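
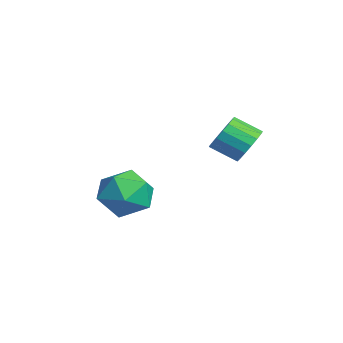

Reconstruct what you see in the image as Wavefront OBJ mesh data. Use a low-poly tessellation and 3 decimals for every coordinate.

v -1.49 -1.648 -1.192
v -0.685 -2.087 -0.54
v -1.815 -3.293 -1.9
v -1.01 -3.732 -1.248
v -1.965 -3.358 -0.787
v -1.765 -2.341 -0.349
v -0.735 -3.039 -2.091
v -0.535 -2.022 -1.653
v -0.219 -2.947 -1.096
v -0.979 -3.143 -0.29
v -1.521 -2.237 -2.15
v -2.281 -2.433 -1.344
v 2.551 0.487 2.092
v 3.212 0.326 2.383
v 2.77 -0.488 2.939
v 2.109 -0.327 2.648
v 3.073 0.558 2.612
v 2.631 -0.256 3.167
v 2.815 0.773 2.722
v 2.372 -0.04 3.277
v 2.496 0.923 2.687
v 2.053 0.11 3.243
v 2.19 0.973 2.516
v 1.747 0.16 3.072
v 1.966 0.912 2.248
v 1.523 0.098 2.804
v 1.877 0.753 1.945
v 1.434 -0.06 2.5
v 1.942 0.533 1.675
v 1.499 -0.28 2.23
v 2.147 0.303 1.5
v 1.704 -0.511 2.056
v 2.444 0.114 1.462
v 2.002 -0.699 2.017
v 2.766 0.011 1.567
v 2.324 -0.802 2.123
v 3.039 0.017 1.793
v 2.596 -0.796 2.349
v 3.2 0.131 2.088
v 2.757 -0.683 2.643
f 1 12 6
f 1 6 2
f 1 2 8
f 1 8 11
f 1 11 12
f 2 6 10
f 6 12 5
f 12 11 3
f 11 8 7
f 8 2 9
f 4 10 5
f 4 5 3
f 4 3 7
f 4 7 9
f 4 9 10
f 5 10 6
f 3 5 12
f 7 3 11
f 9 7 8
f 10 9 2
f 14 13 17
f 14 17 15
f 15 17 18
f 15 18 16
f 17 13 19
f 17 19 18
f 18 19 20
f 18 20 16
f 19 13 21
f 19 21 20
f 20 21 22
f 20 22 16
f 21 13 23
f 21 23 22
f 22 23 24
f 22 24 16
f 23 13 25
f 23 25 24
f 24 25 26
f 24 26 16
f 25 13 27
f 25 27 26
f 26 27 28
f 26 28 16
f 27 13 29
f 27 29 28
f 28 29 30
f 28 30 16
f 29 13 31
f 29 31 30
f 30 31 32
f 30 32 16
f 31 13 33
f 31 33 32
f 32 33 34
f 32 34 16
f 33 13 35
f 33 35 34
f 34 35 36
f 34 36 16
f 35 13 37
f 35 37 36
f 36 37 38
f 36 38 16
f 37 13 39
f 37 39 38
f 38 39 40
f 38 40 16
f 39 13 14
f 39 14 40
f 40 14 15
f 40 15 16



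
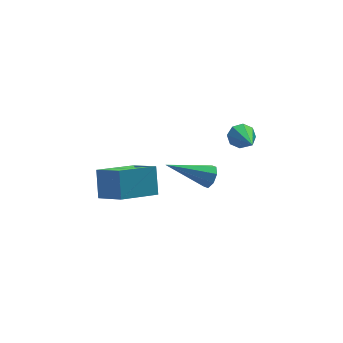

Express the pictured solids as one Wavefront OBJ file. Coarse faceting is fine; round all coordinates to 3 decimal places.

v 0.879 -0.113 -0.918
v 1.123 0.306 -0.681
v -0.779 0.313 0.038
v 0.943 0.409 -1.039
v 0.725 0.206 -1.326
v 0.597 -0.184 -1.374
v 0.634 -0.532 -1.155
v 0.814 -0.635 -0.797
v 1.032 -0.432 -0.511
v 1.16 -0.042 -0.462
v -2.928 2.109 -3.047
v -2.357 1.03 -2.302
v -2.709 2.919 -2.041
v -2.138 1.84 -1.296
v -1.242 2.52 -3.744
v -0.671 1.441 -2.999
v -1.023 3.33 -2.738
v -0.452 2.251 -1.993
v 1.89 -0.692 1.828
v 2.422 -0.827 1.716
v 1.69 -2.188 2.692
v 2.381 -0.609 2.083
v 2.053 -0.44 2.301
v 1.629 -0.418 2.241
v 1.358 -0.556 1.939
v 1.399 -0.774 1.572
v 1.727 -0.943 1.355
v 2.151 -0.965 1.414
f 2 1 4
f 2 4 3
f 4 1 5
f 4 5 3
f 5 1 6
f 5 6 3
f 6 1 7
f 6 7 3
f 7 1 8
f 7 8 3
f 8 1 9
f 8 9 3
f 9 1 10
f 9 10 3
f 10 1 2
f 10 2 3
f 12 14 11
f 15 12 11
f 11 14 13
f 13 15 11
f 12 18 14
f 16 12 15
f 16 18 12
f 14 18 13
f 17 15 13
f 13 18 17
f 17 16 15
f 18 16 17
f 20 19 22
f 20 22 21
f 22 19 23
f 22 23 21
f 23 19 24
f 23 24 21
f 24 19 25
f 24 25 21
f 25 19 26
f 25 26 21
f 26 19 27
f 26 27 21
f 27 19 28
f 27 28 21
f 28 19 20
f 28 20 21



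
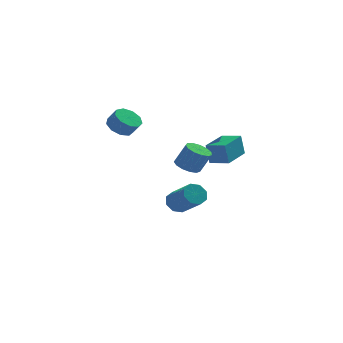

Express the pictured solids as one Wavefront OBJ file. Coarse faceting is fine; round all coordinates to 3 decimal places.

v 2.612 -1.404 0.679
v 2.383 -1.385 2.05
v 3.617 0.446 0.821
v 3.388 0.465 2.192
v 3.692 -2.005 0.868
v 3.463 -1.986 2.239
v 4.697 -0.155 1.01
v 4.468 -0.136 2.381
v 1.273 -3.509 1.195
v 1.995 -3.673 0.82
v 2.649 -3.836 2.149
v 1.927 -3.671 2.525
v 1.982 -3.21 0.883
v 2.636 -3.373 2.213
v 1.744 -2.842 1.046
v 2.397 -3.004 2.375
v 1.356 -2.685 1.255
v 2.01 -2.848 2.585
v 0.942 -2.79 1.446
v 1.596 -2.953 2.775
v 0.633 -3.123 1.557
v 1.287 -3.286 2.886
v 0.528 -3.579 1.554
v 1.181 -3.741 2.883
v 0.659 -4.012 1.436
v 1.312 -4.175 2.765
v 0.985 -4.286 1.242
v 1.638 -4.448 2.571
v 1.402 -4.312 1.034
v 2.056 -4.475 2.363
v 1.779 -4.084 0.876
v 2.433 -4.247 2.205
v 0.848 3.077 -4.158
v 1.536 3.161 -4.65
v 2.58 1.728 -3.434
v 1.892 1.643 -2.942
v 1.532 3.58 -4.152
v 2.577 2.147 -2.937
v 1.128 3.705 -3.658
v 2.172 2.271 -2.443
v 0.559 3.461 -3.457
v 1.604 2.028 -2.241
v 0.16 2.992 -3.666
v 1.204 1.559 -2.45
v 0.163 2.573 -4.163
v 1.208 1.14 -2.948
v 0.568 2.449 -4.657
v 1.612 1.015 -3.442
v 1.136 2.692 -4.859
v 2.181 1.259 -3.643
v -2.529 -1.289 3.541
v -1.752 -1.204 3.074
v -1.235 -1.546 3.872
v -2.011 -1.631 4.339
v -1.875 -0.676 3.38
v -1.358 -1.018 4.178
v -2.304 -0.435 3.762
v -1.787 -0.777 4.559
v -2.838 -0.594 4.04
v -2.321 -0.936 4.837
v -3.227 -1.077 4.085
v -2.71 -1.419 4.882
v -3.289 -1.66 3.875
v -2.772 -2.002 4.673
v -2.996 -2.069 3.51
v -2.478 -2.411 4.307
v -2.483 -2.113 3.159
v -1.966 -2.455 3.956
v -1.992 -1.772 2.987
v -1.475 -2.114 3.784
f 2 4 1
f 5 2 1
f 1 4 3
f 3 5 1
f 2 8 4
f 6 2 5
f 6 8 2
f 4 8 3
f 7 5 3
f 3 8 7
f 7 6 5
f 8 6 7
f 10 9 13
f 10 13 11
f 11 13 14
f 11 14 12
f 13 9 15
f 13 15 14
f 14 15 16
f 14 16 12
f 15 9 17
f 15 17 16
f 16 17 18
f 16 18 12
f 17 9 19
f 17 19 18
f 18 19 20
f 18 20 12
f 19 9 21
f 19 21 20
f 20 21 22
f 20 22 12
f 21 9 23
f 21 23 22
f 22 23 24
f 22 24 12
f 23 9 25
f 23 25 24
f 24 25 26
f 24 26 12
f 25 9 27
f 25 27 26
f 26 27 28
f 26 28 12
f 27 9 29
f 27 29 28
f 28 29 30
f 28 30 12
f 29 9 31
f 29 31 30
f 30 31 32
f 30 32 12
f 31 9 10
f 31 10 32
f 32 10 11
f 32 11 12
f 34 33 37
f 34 37 35
f 35 37 38
f 35 38 36
f 37 33 39
f 37 39 38
f 38 39 40
f 38 40 36
f 39 33 41
f 39 41 40
f 40 41 42
f 40 42 36
f 41 33 43
f 41 43 42
f 42 43 44
f 42 44 36
f 43 33 45
f 43 45 44
f 44 45 46
f 44 46 36
f 45 33 47
f 45 47 46
f 46 47 48
f 46 48 36
f 47 33 49
f 47 49 48
f 48 49 50
f 48 50 36
f 49 33 34
f 49 34 50
f 50 34 35
f 50 35 36
f 52 51 55
f 52 55 53
f 53 55 56
f 53 56 54
f 55 51 57
f 55 57 56
f 56 57 58
f 56 58 54
f 57 51 59
f 57 59 58
f 58 59 60
f 58 60 54
f 59 51 61
f 59 61 60
f 60 61 62
f 60 62 54
f 61 51 63
f 61 63 62
f 62 63 64
f 62 64 54
f 63 51 65
f 63 65 64
f 64 65 66
f 64 66 54
f 65 51 67
f 65 67 66
f 66 67 68
f 66 68 54
f 67 51 69
f 67 69 68
f 68 69 70
f 68 70 54
f 69 51 52
f 69 52 70
f 70 52 53
f 70 53 54



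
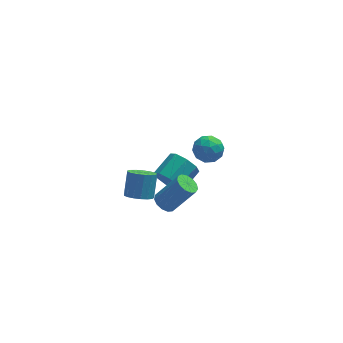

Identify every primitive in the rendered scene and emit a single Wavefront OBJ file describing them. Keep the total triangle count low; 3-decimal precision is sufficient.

v -3.079 -3.474 2.472
v -2.403 -3.335 2.178
v -2.105 -2.507 3.254
v -2.781 -2.646 3.548
v -2.612 -3.079 2.038
v -2.314 -2.25 3.114
v -2.928 -2.913 1.998
v -2.63 -2.085 3.074
v -3.278 -2.876 2.066
v -2.981 -2.047 3.142
v -3.583 -2.976 2.228
v -3.285 -2.147 3.304
v -3.772 -3.19 2.445
v -3.475 -2.361 3.521
v -3.803 -3.469 2.668
v -3.505 -2.641 3.744
v -3.667 -3.749 2.847
v -3.37 -2.921 3.923
v -3.397 -3.967 2.94
v -3.099 -3.139 4.015
v -3.054 -4.071 2.925
v -2.756 -3.243 4.001
v -2.717 -4.039 2.807
v -2.419 -3.211 3.883
v -2.462 -3.877 2.612
v -2.164 -3.049 3.688
v -2.349 -3.623 2.385
v -2.051 -2.795 3.461
v -0.854 1.514 -2.291
v -0.384 1.459 -3.103
v 0.665 2.432 -2.561
v 0.194 2.486 -1.749
v -0.873 1.987 -3.103
v 0.175 2.96 -2.561
v -1.352 2.237 -2.627
v -0.303 3.21 -2.085
v -1.539 2.064 -1.955
v -0.49 3.036 -1.412
v -1.325 1.568 -1.479
v -0.276 2.541 -0.937
v -0.835 1.04 -1.479
v 0.213 2.013 -0.937
v -0.357 0.79 -1.955
v 0.692 1.763 -1.413
v -0.17 0.964 -2.628
v 0.879 1.936 -2.085
v 1.666 4.197 -2.804
v 2.154 4.422 -2.065
v 1.186 2.978 -2.115
v 1.674 3.203 -1.376
v 0.944 3.701 -1.611
v 1.24 4.455 -2.037
v 2.1 2.945 -2.143
v 2.396 3.699 -2.569
v 2.422 3.649 -1.656
v 1.708 4.116 -1.327
v 1.632 3.284 -2.853
v 0.918 3.751 -2.524
v 1.952 4.416 -2.495
v 1.388 2.984 -1.685
v 0.958 3.276 -1.823
v 1.246 3.409 -1.389
v 1.415 4.435 -2.479
v 1.702 4.568 -2.044
v 0.991 4.144 -1.777
v 1.638 2.832 -2.136
v 1.925 2.965 -1.701
v 2.094 3.991 -2.791
v 2.382 4.124 -2.357
v 2.349 3.256 -2.403
v 2.397 4.095 -1.82
v 2.115 3.378 -1.415
v 2.365 3.226 -1.866
v 2.539 3.669 -2.116
v 1.977 4.369 -1.627
v 1.695 3.653 -1.222
v 1.265 3.946 -1.36
v 1.44 4.388 -1.61
v 2.134 3.915 -1.386
v 1.645 3.747 -2.958
v 1.363 3.031 -2.553
v 1.9 3.012 -2.57
v 2.075 3.454 -2.82
v 1.225 4.022 -2.765
v 0.943 3.305 -2.36
v 0.801 3.731 -2.064
v 0.975 4.174 -2.314
v 1.206 3.485 -2.794
v -1.469 -1.252 -0.909
v -1.129 -1.746 -1.186
v 0.048 -1.822 0.392
v -0.291 -1.328 0.669
v -0.964 -1.431 -1.294
v 0.214 -1.507 0.283
v -0.958 -1.059 -1.28
v 0.219 -1.136 0.297
v -1.115 -0.749 -1.149
v 0.062 -0.825 0.429
v -1.384 -0.598 -0.941
v -0.207 -0.674 0.637
v -1.68 -0.655 -0.723
v -0.502 -0.731 0.855
v -1.908 -0.901 -0.564
v -0.731 -0.977 1.014
v -1.998 -1.259 -0.514
v -0.821 -1.335 1.063
v -1.919 -1.614 -0.59
v -0.742 -1.691 0.987
v -1.697 -1.855 -0.767
v -0.52 -1.931 0.81
v -1.403 -1.904 -0.989
v -0.226 -1.98 0.588
f 2 1 5
f 2 5 3
f 3 5 6
f 3 6 4
f 5 1 7
f 5 7 6
f 6 7 8
f 6 8 4
f 7 1 9
f 7 9 8
f 8 9 10
f 8 10 4
f 9 1 11
f 9 11 10
f 10 11 12
f 10 12 4
f 11 1 13
f 11 13 12
f 12 13 14
f 12 14 4
f 13 1 15
f 13 15 14
f 14 15 16
f 14 16 4
f 15 1 17
f 15 17 16
f 16 17 18
f 16 18 4
f 17 1 19
f 17 19 18
f 18 19 20
f 18 20 4
f 19 1 21
f 19 21 20
f 20 21 22
f 20 22 4
f 21 1 23
f 21 23 22
f 22 23 24
f 22 24 4
f 23 1 25
f 23 25 24
f 24 25 26
f 24 26 4
f 25 1 27
f 25 27 26
f 26 27 28
f 26 28 4
f 27 1 2
f 27 2 28
f 28 2 3
f 28 3 4
f 30 29 33
f 30 33 31
f 31 33 34
f 31 34 32
f 33 29 35
f 33 35 34
f 34 35 36
f 34 36 32
f 35 29 37
f 35 37 36
f 36 37 38
f 36 38 32
f 37 29 39
f 37 39 38
f 38 39 40
f 38 40 32
f 39 29 41
f 39 41 40
f 40 41 42
f 40 42 32
f 41 29 43
f 41 43 42
f 42 43 44
f 42 44 32
f 43 29 45
f 43 45 44
f 44 45 46
f 44 46 32
f 45 29 30
f 45 30 46
f 46 30 31
f 46 31 32
f 47 84 63
f 84 58 87
f 63 87 52
f 84 87 63
f 47 63 59
f 63 52 64
f 59 64 48
f 63 64 59
f 47 59 68
f 59 48 69
f 68 69 54
f 59 69 68
f 47 68 80
f 68 54 83
f 80 83 57
f 68 83 80
f 47 80 84
f 80 57 88
f 84 88 58
f 80 88 84
f 48 64 75
f 64 52 78
f 75 78 56
f 64 78 75
f 52 87 65
f 87 58 86
f 65 86 51
f 87 86 65
f 58 88 85
f 88 57 81
f 85 81 49
f 88 81 85
f 57 83 82
f 83 54 70
f 82 70 53
f 83 70 82
f 54 69 74
f 69 48 71
f 74 71 55
f 69 71 74
f 50 76 62
f 76 56 77
f 62 77 51
f 76 77 62
f 50 62 60
f 62 51 61
f 60 61 49
f 62 61 60
f 50 60 67
f 60 49 66
f 67 66 53
f 60 66 67
f 50 67 72
f 67 53 73
f 72 73 55
f 67 73 72
f 50 72 76
f 72 55 79
f 76 79 56
f 72 79 76
f 51 77 65
f 77 56 78
f 65 78 52
f 77 78 65
f 49 61 85
f 61 51 86
f 85 86 58
f 61 86 85
f 53 66 82
f 66 49 81
f 82 81 57
f 66 81 82
f 55 73 74
f 73 53 70
f 74 70 54
f 73 70 74
f 56 79 75
f 79 55 71
f 75 71 48
f 79 71 75
f 90 89 93
f 90 93 91
f 91 93 94
f 91 94 92
f 93 89 95
f 93 95 94
f 94 95 96
f 94 96 92
f 95 89 97
f 95 97 96
f 96 97 98
f 96 98 92
f 97 89 99
f 97 99 98
f 98 99 100
f 98 100 92
f 99 89 101
f 99 101 100
f 100 101 102
f 100 102 92
f 101 89 103
f 101 103 102
f 102 103 104
f 102 104 92
f 103 89 105
f 103 105 104
f 104 105 106
f 104 106 92
f 105 89 107
f 105 107 106
f 106 107 108
f 106 108 92
f 107 89 109
f 107 109 108
f 108 109 110
f 108 110 92
f 109 89 111
f 109 111 110
f 110 111 112
f 110 112 92
f 111 89 90
f 111 90 112
f 112 90 91
f 112 91 92



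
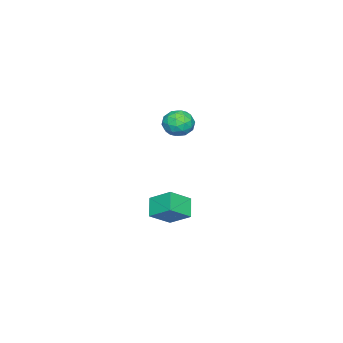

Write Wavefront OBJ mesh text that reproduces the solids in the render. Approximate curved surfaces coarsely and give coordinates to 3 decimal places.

v 2.662 -1.063 -3.869
v 3.736 -1.732 -2.991
v 2.771 0.196 -3.044
v 3.845 -0.472 -2.166
v 3.575 -0.628 -4.654
v 4.649 -1.296 -3.776
v 3.684 0.632 -3.829
v 4.758 -0.037 -2.951
v -3.952 -2.845 -1.255
v -3.002 -2.768 -1.516
v -3.638 -4.232 -0.524
v -2.688 -4.155 -0.785
v -3.068 -3.536 -0.115
v -3.262 -2.678 -0.567
v -3.378 -4.322 -1.473
v -3.572 -3.464 -1.925
v -2.647 -3.68 -1.651
v -2.456 -3.195 -0.812
v -4.184 -3.805 -1.228
v -3.993 -3.32 -0.389
v -3.505 -2.685 -1.45
v -3.135 -4.315 -0.59
v -3.359 -3.951 -0.196
v -2.8 -3.906 -0.35
v -3.657 -2.632 -0.892
v -3.099 -2.587 -1.046
v -3.138 -3.038 -0.222
v -3.541 -4.413 -0.994
v -2.983 -4.368 -1.148
v -3.84 -3.094 -1.69
v -3.281 -3.049 -1.844
v -3.502 -3.962 -1.818
v -2.738 -3.176 -1.683
v -2.553 -3.991 -1.253
v -2.959 -4.089 -1.657
v -3.073 -3.585 -1.923
v -2.625 -2.89 -1.19
v -2.44 -3.706 -0.76
v -2.664 -3.342 -0.366
v -2.778 -2.838 -0.632
v -2.417 -3.427 -1.269
v -4.2 -3.294 -1.28
v -4.015 -4.11 -0.85
v -3.862 -4.162 -1.408
v -3.976 -3.658 -1.674
v -4.087 -3.009 -0.787
v -3.902 -3.824 -0.357
v -3.567 -3.415 -0.117
v -3.681 -2.911 -0.383
v -4.223 -3.573 -0.771
f 2 4 1
f 5 2 1
f 1 4 3
f 3 5 1
f 2 8 4
f 6 2 5
f 6 8 2
f 4 8 3
f 7 5 3
f 3 8 7
f 7 6 5
f 8 6 7
f 9 46 25
f 46 20 49
f 25 49 14
f 46 49 25
f 9 25 21
f 25 14 26
f 21 26 10
f 25 26 21
f 9 21 30
f 21 10 31
f 30 31 16
f 21 31 30
f 9 30 42
f 30 16 45
f 42 45 19
f 30 45 42
f 9 42 46
f 42 19 50
f 46 50 20
f 42 50 46
f 10 26 37
f 26 14 40
f 37 40 18
f 26 40 37
f 14 49 27
f 49 20 48
f 27 48 13
f 49 48 27
f 20 50 47
f 50 19 43
f 47 43 11
f 50 43 47
f 19 45 44
f 45 16 32
f 44 32 15
f 45 32 44
f 16 31 36
f 31 10 33
f 36 33 17
f 31 33 36
f 12 38 24
f 38 18 39
f 24 39 13
f 38 39 24
f 12 24 22
f 24 13 23
f 22 23 11
f 24 23 22
f 12 22 29
f 22 11 28
f 29 28 15
f 22 28 29
f 12 29 34
f 29 15 35
f 34 35 17
f 29 35 34
f 12 34 38
f 34 17 41
f 38 41 18
f 34 41 38
f 13 39 27
f 39 18 40
f 27 40 14
f 39 40 27
f 11 23 47
f 23 13 48
f 47 48 20
f 23 48 47
f 15 28 44
f 28 11 43
f 44 43 19
f 28 43 44
f 17 35 36
f 35 15 32
f 36 32 16
f 35 32 36
f 18 41 37
f 41 17 33
f 37 33 10
f 41 33 37



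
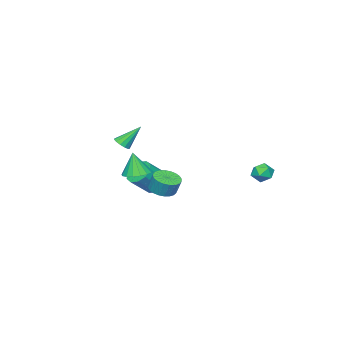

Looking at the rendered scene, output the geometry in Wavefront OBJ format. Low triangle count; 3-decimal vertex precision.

v -1.017 4.403 0.24
v -0.452 4.012 0.474
v -1.728 3.488 0.426
v -1.163 3.097 0.66
v -1.407 3.654 1.055
v -0.968 4.22 0.94
v -1.212 3.28 -0.04
v -0.773 3.846 -0.155
v -0.573 3.318 0.301
v -0.693 3.549 0.978
v -1.487 3.951 -0.078
v -1.607 4.182 0.599
v 0.668 -1.874 -1.614
v 1.21 -1.29 -1.879
v 1.255 -0.882 -0.891
v 0.712 -1.466 -0.626
v 0.924 -1.138 -1.929
v 0.968 -0.731 -0.941
v 0.599 -1.099 -1.931
v 0.643 -0.691 -0.942
v 0.284 -1.177 -1.884
v 0.328 -0.77 -0.896
v 0.028 -1.362 -1.797
v 0.072 -0.954 -0.808
v -0.131 -1.624 -1.681
v -0.087 -1.216 -0.693
v -0.169 -1.924 -1.556
v -0.124 -1.517 -0.567
v -0.078 -2.217 -1.439
v -0.034 -1.81 -0.451
v 0.125 -2.458 -1.349
v 0.17 -2.05 -0.361
v 0.412 -2.609 -1.299
v 0.456 -2.202 -0.311
v 0.737 -2.649 -1.298
v 0.781 -2.241 -0.309
v 1.052 -2.57 -1.344
v 1.096 -2.163 -0.356
v 1.308 -2.386 -1.432
v 1.352 -1.978 -0.443
v 1.467 -2.124 -1.547
v 1.511 -1.716 -0.559
v 1.504 -1.823 -1.673
v 1.549 -1.416 -0.684
v 1.414 -1.53 -1.789
v 1.458 -1.123 -0.801
v 1.863 -2.713 -0.226
v 2.621 -3.149 -0.318
v 1.877 -3.007 1.286
v 2.742 -2.753 -0.242
v 2.661 -2.347 -0.162
v 2.397 -2.025 -0.097
v 2.011 -1.861 -0.061
v 1.591 -1.892 -0.063
v 1.233 -2.111 -0.102
v 1.02 -2.467 -0.17
v 0.999 -2.88 -0.25
v 1.177 -3.255 -0.325
v 1.512 -3.505 -0.377
v 1.927 -3.574 -0.394
v 2.327 -3.445 -0.373
v -0.958 -3.556 -2.022
v -0.356 -3.641 -2.685
v 0.801 -4.048 -1.581
v 0.198 -3.964 -0.918
v -0.341 -3.115 -2.506
v 0.816 -3.522 -1.402
v -0.563 -2.757 -2.142
v 0.594 -3.164 -1.038
v -0.935 -2.705 -1.732
v 0.222 -3.112 -0.628
v -1.316 -2.978 -1.433
v -0.16 -3.385 -0.329
v -1.561 -3.472 -1.359
v -0.404 -3.879 -0.255
v -1.576 -3.998 -1.538
v -0.419 -4.405 -0.434
v -1.354 -4.356 -1.902
v -0.197 -4.763 -0.798
v -0.982 -4.408 -2.312
v 0.175 -4.815 -1.208
v -0.6 -4.135 -2.611
v 0.556 -4.542 -1.507
v 4.331 -1.742 2.96
v 4.645 -1.295 2.892
v 3.569 -1.018 4.18
v 4.396 -1.255 2.712
v 4.126 -1.369 2.611
v 3.921 -1.602 2.621
v 3.847 -1.879 2.739
v 3.926 -2.112 2.927
v 4.134 -2.228 3.125
v 4.405 -2.189 3.271
v 4.652 -2.008 3.319
v 4.797 -1.743 3.252
v 4.795 -1.477 3.093
f 1 12 6
f 1 6 2
f 1 2 8
f 1 8 11
f 1 11 12
f 2 6 10
f 6 12 5
f 12 11 3
f 11 8 7
f 8 2 9
f 4 10 5
f 4 5 3
f 4 3 7
f 4 7 9
f 4 9 10
f 5 10 6
f 3 5 12
f 7 3 11
f 9 7 8
f 10 9 2
f 14 13 17
f 14 17 15
f 15 17 18
f 15 18 16
f 17 13 19
f 17 19 18
f 18 19 20
f 18 20 16
f 19 13 21
f 19 21 20
f 20 21 22
f 20 22 16
f 21 13 23
f 21 23 22
f 22 23 24
f 22 24 16
f 23 13 25
f 23 25 24
f 24 25 26
f 24 26 16
f 25 13 27
f 25 27 26
f 26 27 28
f 26 28 16
f 27 13 29
f 27 29 28
f 28 29 30
f 28 30 16
f 29 13 31
f 29 31 30
f 30 31 32
f 30 32 16
f 31 13 33
f 31 33 32
f 32 33 34
f 32 34 16
f 33 13 35
f 33 35 34
f 34 35 36
f 34 36 16
f 35 13 37
f 35 37 36
f 36 37 38
f 36 38 16
f 37 13 39
f 37 39 38
f 38 39 40
f 38 40 16
f 39 13 41
f 39 41 40
f 40 41 42
f 40 42 16
f 41 13 43
f 41 43 42
f 42 43 44
f 42 44 16
f 43 13 45
f 43 45 44
f 44 45 46
f 44 46 16
f 45 13 14
f 45 14 46
f 46 14 15
f 46 15 16
f 48 47 50
f 48 50 49
f 50 47 51
f 50 51 49
f 51 47 52
f 51 52 49
f 52 47 53
f 52 53 49
f 53 47 54
f 53 54 49
f 54 47 55
f 54 55 49
f 55 47 56
f 55 56 49
f 56 47 57
f 56 57 49
f 57 47 58
f 57 58 49
f 58 47 59
f 58 59 49
f 59 47 60
f 59 60 49
f 60 47 61
f 60 61 49
f 61 47 48
f 61 48 49
f 63 62 66
f 63 66 64
f 64 66 67
f 64 67 65
f 66 62 68
f 66 68 67
f 67 68 69
f 67 69 65
f 68 62 70
f 68 70 69
f 69 70 71
f 69 71 65
f 70 62 72
f 70 72 71
f 71 72 73
f 71 73 65
f 72 62 74
f 72 74 73
f 73 74 75
f 73 75 65
f 74 62 76
f 74 76 75
f 75 76 77
f 75 77 65
f 76 62 78
f 76 78 77
f 77 78 79
f 77 79 65
f 78 62 80
f 78 80 79
f 79 80 81
f 79 81 65
f 80 62 82
f 80 82 81
f 81 82 83
f 81 83 65
f 82 62 63
f 82 63 83
f 83 63 64
f 83 64 65
f 85 84 87
f 85 87 86
f 87 84 88
f 87 88 86
f 88 84 89
f 88 89 86
f 89 84 90
f 89 90 86
f 90 84 91
f 90 91 86
f 91 84 92
f 91 92 86
f 92 84 93
f 92 93 86
f 93 84 94
f 93 94 86
f 94 84 95
f 94 95 86
f 95 84 96
f 95 96 86
f 96 84 85
f 96 85 86



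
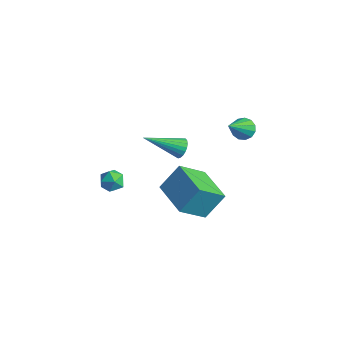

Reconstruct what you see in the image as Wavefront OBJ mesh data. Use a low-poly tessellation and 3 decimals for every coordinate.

v 0.066 -0.051 -3.077
v 0.368 0.978 -1.836
v 0.427 1.332 -4.313
v 0.729 2.362 -3.072
v 2.071 -0.602 -3.108
v 2.373 0.428 -1.867
v 2.432 0.782 -4.344
v 2.734 1.811 -3.103
v 3.103 2.536 2.077
v 3.677 2.763 2.13
v 3.537 1.084 3.603
v 3.479 2.942 2.356
v 3.161 2.991 2.494
v 2.825 2.896 2.499
v 2.577 2.686 2.37
v 2.496 2.429 2.148
v 2.608 2.205 1.904
v 2.876 2.086 1.715
v 3.217 2.11 1.64
v 3.521 2.269 1.705
v 3.693 2.513 1.887
v 1.039 0.483 0.436
v 1.323 0.622 0.922
v -0.039 -0.983 1.484
v 1.132 0.769 0.932
v 0.925 0.867 0.856
v 0.738 0.898 0.707
v 0.603 0.858 0.511
v 0.543 0.753 0.303
v 0.569 0.601 0.117
v 0.676 0.429 -0.013
v 0.846 0.266 -0.066
v 1.049 0.141 -0.032
v 1.251 0.075 0.082
v 1.416 0.079 0.258
v 1.515 0.154 0.465
v 1.533 0.285 0.667
v 1.465 0.45 0.828
v -0.072 -2.253 -0.579
v 0.267 -2.547 -1.109
v -0.987 -2.853 -0.831
v -0.648 -3.147 -1.361
v -0.467 -3.296 -0.707
v 0.098 -2.925 -0.552
v -0.818 -2.475 -1.388
v -0.253 -2.104 -1.233
v -0.195 -2.684 -1.609
v 0.022 -3.192 -1.188
v -0.742 -2.208 -0.752
v -0.525 -2.716 -0.331
f 2 4 1
f 5 2 1
f 1 4 3
f 3 5 1
f 2 8 4
f 6 2 5
f 6 8 2
f 4 8 3
f 7 5 3
f 3 8 7
f 7 6 5
f 8 6 7
f 10 9 12
f 10 12 11
f 12 9 13
f 12 13 11
f 13 9 14
f 13 14 11
f 14 9 15
f 14 15 11
f 15 9 16
f 15 16 11
f 16 9 17
f 16 17 11
f 17 9 18
f 17 18 11
f 18 9 19
f 18 19 11
f 19 9 20
f 19 20 11
f 20 9 21
f 20 21 11
f 21 9 10
f 21 10 11
f 23 22 25
f 23 25 24
f 25 22 26
f 25 26 24
f 26 22 27
f 26 27 24
f 27 22 28
f 27 28 24
f 28 22 29
f 28 29 24
f 29 22 30
f 29 30 24
f 30 22 31
f 30 31 24
f 31 22 32
f 31 32 24
f 32 22 33
f 32 33 24
f 33 22 34
f 33 34 24
f 34 22 35
f 34 35 24
f 35 22 36
f 35 36 24
f 36 22 37
f 36 37 24
f 37 22 38
f 37 38 24
f 38 22 23
f 38 23 24
f 39 50 44
f 39 44 40
f 39 40 46
f 39 46 49
f 39 49 50
f 40 44 48
f 44 50 43
f 50 49 41
f 49 46 45
f 46 40 47
f 42 48 43
f 42 43 41
f 42 41 45
f 42 45 47
f 42 47 48
f 43 48 44
f 41 43 50
f 45 41 49
f 47 45 46
f 48 47 40



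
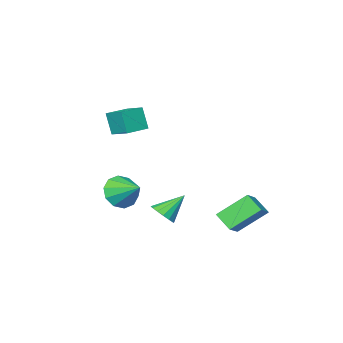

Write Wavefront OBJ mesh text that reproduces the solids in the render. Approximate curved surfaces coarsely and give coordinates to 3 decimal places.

v 3.022 1.707 -1.355
v 3.348 1.294 -0.909
v 1.978 1.953 -0.365
v 3.482 1.62 -0.849
v 3.493 1.969 -0.925
v 3.377 2.248 -1.116
v 3.166 2.381 -1.371
v 2.917 2.334 -1.622
v 2.695 2.119 -1.802
v 2.561 1.793 -1.862
v 2.551 1.444 -1.786
v 2.667 1.166 -1.595
v 2.877 1.032 -1.34
v 3.127 1.079 -1.088
v 1.398 -3.722 -2.373
v 1.838 -4.124 -1.57
v 1.282 -2.358 -1.627
v 2.28 -3.889 -1.933
v 2.385 -3.59 -2.463
v 2.112 -3.342 -2.96
v 1.567 -3.239 -3.232
v 0.957 -3.32 -3.176
v 0.515 -3.556 -2.814
v 0.41 -3.855 -2.283
v 0.683 -4.103 -1.787
v 1.228 -4.206 -1.515
v -1.242 0.712 -3.099
v -2.474 1.438 -1.925
v -1.328 1.601 -3.74
v -2.56 2.328 -2.566
v -0.36 1.232 -2.494
v -1.592 1.959 -1.32
v -0.446 2.122 -3.135
v -1.678 2.848 -1.961
v 1.81 -2.148 2.314
v 1.823 -2.581 3.487
v 1.758 -1.033 2.727
v 1.772 -1.466 3.899
v 3.028 -2.094 2.321
v 3.042 -2.527 3.493
v 2.977 -0.979 2.733
v 2.99 -1.412 3.906
f 2 1 4
f 2 4 3
f 4 1 5
f 4 5 3
f 5 1 6
f 5 6 3
f 6 1 7
f 6 7 3
f 7 1 8
f 7 8 3
f 8 1 9
f 8 9 3
f 9 1 10
f 9 10 3
f 10 1 11
f 10 11 3
f 11 1 12
f 11 12 3
f 12 1 13
f 12 13 3
f 13 1 14
f 13 14 3
f 14 1 2
f 14 2 3
f 16 15 18
f 16 18 17
f 18 15 19
f 18 19 17
f 19 15 20
f 19 20 17
f 20 15 21
f 20 21 17
f 21 15 22
f 21 22 17
f 22 15 23
f 22 23 17
f 23 15 24
f 23 24 17
f 24 15 25
f 24 25 17
f 25 15 26
f 25 26 17
f 26 15 16
f 26 16 17
f 28 30 27
f 31 28 27
f 27 30 29
f 29 31 27
f 28 34 30
f 32 28 31
f 32 34 28
f 30 34 29
f 33 31 29
f 29 34 33
f 33 32 31
f 34 32 33
f 36 38 35
f 39 36 35
f 35 38 37
f 37 39 35
f 36 42 38
f 40 36 39
f 40 42 36
f 38 42 37
f 41 39 37
f 37 42 41
f 41 40 39
f 42 40 41



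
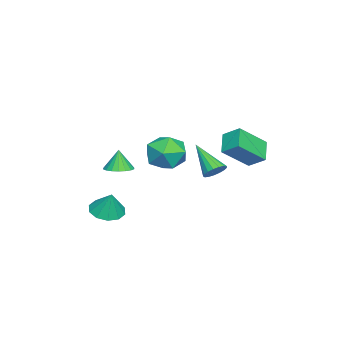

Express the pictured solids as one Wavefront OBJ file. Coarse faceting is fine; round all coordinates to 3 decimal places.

v -3.094 1.679 2.586
v -2.889 2.535 3.157
v -4.123 2.702 1.422
v -3.918 3.558 1.993
v -2.082 1.902 1.887
v -1.877 2.758 2.458
v -3.111 2.925 0.723
v -2.906 3.781 1.294
v -1.319 0.431 2.014
v -0.912 -0.053 1.083
v -2.248 -1.087 2.397
v -1.841 -1.571 1.466
v -1.157 -1.355 2.332
v -0.582 -0.416 2.095
v -2.578 -0.724 1.385
v -2.003 0.215 1.148
v -1.69 -0.766 0.694
v -0.812 -1.156 1.279
v -2.348 0.016 2.201
v -1.47 -0.374 2.786
v -0.554 -2.519 0.909
v 0.116 -2.291 1.039
v -0.746 -2.581 2.011
v -0.05 -2.018 1.025
v -0.317 -1.844 0.988
v -0.631 -1.804 0.936
v -0.929 -1.905 0.878
v -1.153 -2.128 0.827
v -1.259 -2.429 0.791
v -1.225 -2.747 0.78
v -1.058 -3.02 0.793
v -0.791 -3.194 0.83
v -0.477 -3.235 0.882
v -0.179 -3.133 0.94
v 0.045 -2.91 0.992
v 0.151 -2.609 1.027
v 2.624 -1.992 -0.247
v 3.014 -1.32 -0.565
v 2.956 -1.648 0.887
v 2.523 -1.186 -0.461
v 2.07 -1.36 -0.276
v 1.829 -1.776 -0.079
v 1.892 -2.274 0.054
v 2.233 -2.664 0.072
v 2.724 -2.798 -0.032
v 3.177 -2.623 -0.217
v 3.418 -2.208 -0.414
v 3.355 -1.71 -0.547
v 1.592 2.645 2.273
v 2.127 2.472 2.455
v 0.828 1.535 3.467
v 2.067 2.692 2.621
v 1.898 2.901 2.708
v 1.659 3.052 2.695
v 1.406 3.109 2.586
v 1.194 3.06 2.404
v 1.075 2.916 2.193
v 1.073 2.709 2.001
v 1.191 2.488 1.87
v 1.401 2.303 1.832
v 1.654 2.196 1.896
v 1.894 2.192 2.045
v 2.064 2.291 2.247
f 2 4 1
f 5 2 1
f 1 4 3
f 3 5 1
f 2 8 4
f 6 2 5
f 6 8 2
f 4 8 3
f 7 5 3
f 3 8 7
f 7 6 5
f 8 6 7
f 9 20 14
f 9 14 10
f 9 10 16
f 9 16 19
f 9 19 20
f 10 14 18
f 14 20 13
f 20 19 11
f 19 16 15
f 16 10 17
f 12 18 13
f 12 13 11
f 12 11 15
f 12 15 17
f 12 17 18
f 13 18 14
f 11 13 20
f 15 11 19
f 17 15 16
f 18 17 10
f 22 21 24
f 22 24 23
f 24 21 25
f 24 25 23
f 25 21 26
f 25 26 23
f 26 21 27
f 26 27 23
f 27 21 28
f 27 28 23
f 28 21 29
f 28 29 23
f 29 21 30
f 29 30 23
f 30 21 31
f 30 31 23
f 31 21 32
f 31 32 23
f 32 21 33
f 32 33 23
f 33 21 34
f 33 34 23
f 34 21 35
f 34 35 23
f 35 21 36
f 35 36 23
f 36 21 22
f 36 22 23
f 38 37 40
f 38 40 39
f 40 37 41
f 40 41 39
f 41 37 42
f 41 42 39
f 42 37 43
f 42 43 39
f 43 37 44
f 43 44 39
f 44 37 45
f 44 45 39
f 45 37 46
f 45 46 39
f 46 37 47
f 46 47 39
f 47 37 48
f 47 48 39
f 48 37 38
f 48 38 39
f 50 49 52
f 50 52 51
f 52 49 53
f 52 53 51
f 53 49 54
f 53 54 51
f 54 49 55
f 54 55 51
f 55 49 56
f 55 56 51
f 56 49 57
f 56 57 51
f 57 49 58
f 57 58 51
f 58 49 59
f 58 59 51
f 59 49 60
f 59 60 51
f 60 49 61
f 60 61 51
f 61 49 62
f 61 62 51
f 62 49 63
f 62 63 51
f 63 49 50
f 63 50 51



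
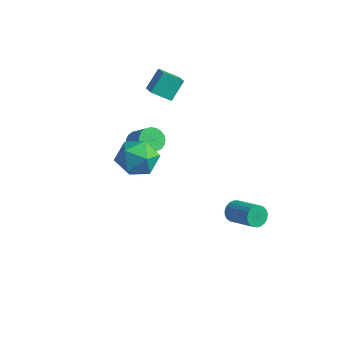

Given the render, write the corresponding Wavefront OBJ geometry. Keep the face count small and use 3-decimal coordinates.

v -2.924 2.563 2.974
v -2.033 1.97 3.517
v -2.924 3.408 3.895
v -2.033 2.815 4.438
v -2.187 3.165 2.422
v -1.296 2.572 2.965
v -2.187 4.01 3.343
v -1.296 3.417 3.886
v -1.647 0.731 0.832
v -1.235 1.096 0.433
v -0.261 0.975 1.33
v -0.673 0.609 1.728
v -1.356 1.297 0.592
v -0.382 1.175 1.489
v -1.528 1.399 0.792
v -0.553 1.278 1.689
v -1.72 1.386 0.999
v -0.745 1.264 1.896
v -1.9 1.259 1.177
v -0.925 1.138 2.074
v -2.036 1.041 1.296
v -1.061 0.92 2.192
v -2.104 0.77 1.334
v -1.13 0.648 2.23
v -2.094 0.491 1.285
v -1.119 0.37 2.182
v -2.007 0.254 1.158
v -1.032 0.133 2.055
v -1.857 0.1 0.974
v -0.882 -0.022 1.871
v -1.671 0.054 0.766
v -0.697 -0.067 1.663
v -1.481 0.126 0.569
v -0.507 0.004 1.466
v -1.32 0.302 0.418
v -0.345 0.18 1.315
v -1.215 0.552 0.338
v -0.241 0.431 1.235
v -1.185 0.833 0.343
v -0.211 0.712 1.24
v 2.949 2.3 -2.454
v 3.153 2.046 -2.958
v 4.655 1.886 -2.27
v 4.451 2.14 -1.766
v 3.198 2.288 -3
v 4.7 2.128 -2.312
v 3.2 2.532 -2.947
v 4.702 2.372 -2.259
v 3.158 2.735 -2.81
v 4.66 2.575 -2.122
v 3.081 2.864 -2.611
v 4.583 2.704 -1.922
v 2.98 2.895 -2.384
v 4.483 2.735 -1.696
v 2.875 2.823 -2.17
v 4.377 2.663 -1.482
v 2.782 2.661 -2.005
v 4.284 2.501 -1.317
v 2.718 2.436 -1.917
v 4.22 2.276 -1.229
v 2.694 2.188 -1.923
v 4.196 2.028 -1.235
v 2.714 1.959 -2.02
v 4.216 1.799 -1.332
v 2.775 1.789 -2.192
v 4.277 1.629 -1.504
v 2.865 1.707 -2.41
v 4.368 1.547 -1.722
v 2.971 1.728 -2.635
v 4.473 1.568 -1.947
v 3.072 1.848 -2.829
v 4.575 1.688 -2.141
v 0.057 -1.745 2.461
v 0.535 -1.017 3.105
v 1.245 -2.943 2.935
v 1.723 -2.215 3.579
v 0.742 -2.598 3.83
v 0.008 -1.858 3.537
v 1.772 -2.102 2.503
v 1.038 -1.362 2.21
v 1.595 -1.237 3.13
v 0.958 -1.544 3.951
v 0.822 -2.416 2.089
v 0.185 -2.723 2.91
f 2 4 1
f 5 2 1
f 1 4 3
f 3 5 1
f 2 8 4
f 6 2 5
f 6 8 2
f 4 8 3
f 7 5 3
f 3 8 7
f 7 6 5
f 8 6 7
f 10 9 13
f 10 13 11
f 11 13 14
f 11 14 12
f 13 9 15
f 13 15 14
f 14 15 16
f 14 16 12
f 15 9 17
f 15 17 16
f 16 17 18
f 16 18 12
f 17 9 19
f 17 19 18
f 18 19 20
f 18 20 12
f 19 9 21
f 19 21 20
f 20 21 22
f 20 22 12
f 21 9 23
f 21 23 22
f 22 23 24
f 22 24 12
f 23 9 25
f 23 25 24
f 24 25 26
f 24 26 12
f 25 9 27
f 25 27 26
f 26 27 28
f 26 28 12
f 27 9 29
f 27 29 28
f 28 29 30
f 28 30 12
f 29 9 31
f 29 31 30
f 30 31 32
f 30 32 12
f 31 9 33
f 31 33 32
f 32 33 34
f 32 34 12
f 33 9 35
f 33 35 34
f 34 35 36
f 34 36 12
f 35 9 37
f 35 37 36
f 36 37 38
f 36 38 12
f 37 9 39
f 37 39 38
f 38 39 40
f 38 40 12
f 39 9 10
f 39 10 40
f 40 10 11
f 40 11 12
f 42 41 45
f 42 45 43
f 43 45 46
f 43 46 44
f 45 41 47
f 45 47 46
f 46 47 48
f 46 48 44
f 47 41 49
f 47 49 48
f 48 49 50
f 48 50 44
f 49 41 51
f 49 51 50
f 50 51 52
f 50 52 44
f 51 41 53
f 51 53 52
f 52 53 54
f 52 54 44
f 53 41 55
f 53 55 54
f 54 55 56
f 54 56 44
f 55 41 57
f 55 57 56
f 56 57 58
f 56 58 44
f 57 41 59
f 57 59 58
f 58 59 60
f 58 60 44
f 59 41 61
f 59 61 60
f 60 61 62
f 60 62 44
f 61 41 63
f 61 63 62
f 62 63 64
f 62 64 44
f 63 41 65
f 63 65 64
f 64 65 66
f 64 66 44
f 65 41 67
f 65 67 66
f 66 67 68
f 66 68 44
f 67 41 69
f 67 69 68
f 68 69 70
f 68 70 44
f 69 41 71
f 69 71 70
f 70 71 72
f 70 72 44
f 71 41 42
f 71 42 72
f 72 42 43
f 72 43 44
f 73 84 78
f 73 78 74
f 73 74 80
f 73 80 83
f 73 83 84
f 74 78 82
f 78 84 77
f 84 83 75
f 83 80 79
f 80 74 81
f 76 82 77
f 76 77 75
f 76 75 79
f 76 79 81
f 76 81 82
f 77 82 78
f 75 77 84
f 79 75 83
f 81 79 80
f 82 81 74



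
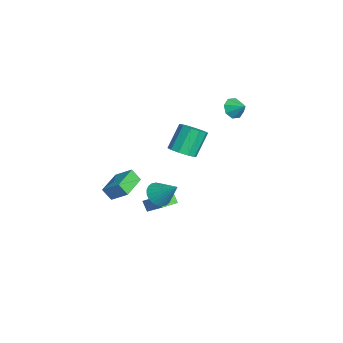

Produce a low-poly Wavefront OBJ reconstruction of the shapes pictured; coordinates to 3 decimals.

v 1.712 -1.482 -0.926
v 2.446 -1.906 -1.122
v 2.588 -0.498 0.226
v 2.455 -1.651 -1.346
v 2.351 -1.371 -1.506
v 2.149 -1.107 -1.578
v 1.881 -0.901 -1.551
v 1.587 -0.783 -1.428
v 1.313 -0.771 -1.229
v 1.099 -0.868 -0.984
v 0.978 -1.058 -0.73
v 0.969 -1.313 -0.506
v 1.073 -1.593 -0.346
v 1.275 -1.857 -0.274
v 1.543 -2.063 -0.301
v 1.837 -2.181 -0.424
v 2.111 -2.193 -0.623
v 2.325 -2.096 -0.868
v 0.002 -4.11 -2.377
v -0.191 -4.62 -1.623
v -1.622 -3.241 -2.207
v -1.816 -3.751 -1.453
v 0.576 -3.189 -1.607
v 0.382 -3.699 -0.853
v -1.049 -2.32 -1.437
v -1.242 -2.83 -0.683
v 2.704 -0.26 3.167
v 3.405 -0.497 3.606
v 2.716 0.223 5.093
v 2.016 0.46 4.653
v 3.491 -0.01 3.41
v 2.802 0.71 4.897
v 3.276 0.381 3.121
v 2.587 1.101 4.608
v 2.843 0.527 2.849
v 2.154 1.247 4.336
v 2.357 0.373 2.699
v 1.668 1.093 4.186
v 2.004 -0.023 2.727
v 1.315 0.697 4.214
v 1.918 -0.51 2.923
v 1.229 0.21 4.41
v 2.133 -0.901 3.212
v 1.444 -0.181 4.699
v 2.566 -1.047 3.484
v 1.877 -0.327 4.971
v 3.052 -0.893 3.634
v 2.363 -0.173 5.121
v -1.72 -2.189 -3.783
v -0.681 -1.357 -2.757
v -2.379 -1.24 -3.885
v -1.34 -0.408 -2.859
v -1.28 -1.952 -4.421
v -0.241 -1.12 -3.395
v -1.939 -1.003 -4.523
v -0.9 -0.171 -3.497
v -2.685 3.285 3.36
v -2.125 3.125 2.842
v -2.035 3.875 3.88
v -2.443 3.607 2.692
v -2.903 3.901 2.934
v -3.235 3.834 3.425
v -3.245 3.446 3.878
v -2.927 2.963 4.028
v -2.467 2.669 3.786
v -2.135 2.736 3.295
f 2 1 4
f 2 4 3
f 4 1 5
f 4 5 3
f 5 1 6
f 5 6 3
f 6 1 7
f 6 7 3
f 7 1 8
f 7 8 3
f 8 1 9
f 8 9 3
f 9 1 10
f 9 10 3
f 10 1 11
f 10 11 3
f 11 1 12
f 11 12 3
f 12 1 13
f 12 13 3
f 13 1 14
f 13 14 3
f 14 1 15
f 14 15 3
f 15 1 16
f 15 16 3
f 16 1 17
f 16 17 3
f 17 1 18
f 17 18 3
f 18 1 2
f 18 2 3
f 20 22 19
f 23 20 19
f 19 22 21
f 21 23 19
f 20 26 22
f 24 20 23
f 24 26 20
f 22 26 21
f 25 23 21
f 21 26 25
f 25 24 23
f 26 24 25
f 28 27 31
f 28 31 29
f 29 31 32
f 29 32 30
f 31 27 33
f 31 33 32
f 32 33 34
f 32 34 30
f 33 27 35
f 33 35 34
f 34 35 36
f 34 36 30
f 35 27 37
f 35 37 36
f 36 37 38
f 36 38 30
f 37 27 39
f 37 39 38
f 38 39 40
f 38 40 30
f 39 27 41
f 39 41 40
f 40 41 42
f 40 42 30
f 41 27 43
f 41 43 42
f 42 43 44
f 42 44 30
f 43 27 45
f 43 45 44
f 44 45 46
f 44 46 30
f 45 27 47
f 45 47 46
f 46 47 48
f 46 48 30
f 47 27 28
f 47 28 48
f 48 28 29
f 48 29 30
f 50 52 49
f 53 50 49
f 49 52 51
f 51 53 49
f 50 56 52
f 54 50 53
f 54 56 50
f 52 56 51
f 55 53 51
f 51 56 55
f 55 54 53
f 56 54 55
f 58 57 60
f 58 60 59
f 60 57 61
f 60 61 59
f 61 57 62
f 61 62 59
f 62 57 63
f 62 63 59
f 63 57 64
f 63 64 59
f 64 57 65
f 64 65 59
f 65 57 66
f 65 66 59
f 66 57 58
f 66 58 59



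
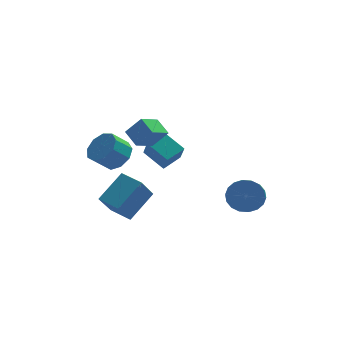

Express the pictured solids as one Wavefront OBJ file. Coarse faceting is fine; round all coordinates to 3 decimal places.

v -3.965 -0.178 -3.731
v -2.597 0.851 -2.464
v -3.231 0.752 -5.279
v -1.863 1.781 -4.012
v -3.017 -1.221 -3.908
v -1.649 -0.192 -2.641
v -2.283 -0.291 -5.456
v -0.915 0.738 -4.189
v -2.612 2.695 -2.194
v -1.966 3.103 -1.446
v -2.881 2.812 -0.497
v -3.528 2.405 -1.246
v -2.405 3.626 -1.709
v -3.32 3.335 -0.76
v -2.941 3.714 -2.199
v -3.856 3.423 -1.25
v -3.323 3.325 -2.687
v -4.239 3.034 -1.738
v -3.373 2.642 -2.945
v -4.289 2.351 -1.996
v -3.067 1.983 -2.851
v -3.982 1.693 -1.902
v -2.548 1.658 -2.45
v -3.463 1.368 -1.501
v -2.059 1.818 -1.93
v -2.975 1.528 -0.981
v -1.829 2.389 -1.533
v -2.744 2.098 -0.584
v 3.601 -2.583 -2.647
v 4.573 -2.579 -2.307
v 4.191 -4.232 -1.192
v 3.219 -4.237 -1.533
v 4.355 -2.32 -1.997
v 3.973 -3.973 -0.883
v 3.988 -2.113 -1.817
v 3.606 -3.766 -0.702
v 3.544 -2 -1.801
v 3.162 -3.653 -0.686
v 3.112 -2.002 -1.952
v 2.73 -3.655 -0.838
v 2.776 -2.119 -2.241
v 2.394 -3.772 -1.127
v 2.604 -2.328 -2.611
v 2.222 -3.982 -1.497
v 2.629 -2.588 -2.988
v 2.247 -4.241 -1.873
v 2.847 -2.847 -3.297
v 2.465 -4.5 -2.183
v 3.214 -3.054 -3.478
v 2.832 -4.707 -2.363
v 3.658 -3.167 -3.494
v 3.276 -4.82 -2.379
v 4.09 -3.165 -3.342
v 3.708 -4.818 -2.228
v 4.426 -3.048 -3.053
v 4.044 -4.701 -1.939
v 4.598 -2.838 -2.683
v 4.216 -4.492 -1.569
v -0.363 0.59 -2.134
v -0.268 -0.214 -0.979
v -1.322 1.572 -1.372
v -1.227 0.768 -0.217
v 0.647 1.272 -1.743
v 0.742 0.468 -0.588
v -0.312 2.254 -0.981
v -0.217 1.45 0.174
v -1.147 -0.874 0.59
v -2.104 -1.744 1.224
v -1.606 0.022 1.126
v -2.564 -0.848 1.759
v -0.316 -1.052 1.601
v -1.274 -1.922 2.234
v -0.776 -0.156 2.136
v -1.733 -1.026 2.77
f 2 4 1
f 5 2 1
f 1 4 3
f 3 5 1
f 2 8 4
f 6 2 5
f 6 8 2
f 4 8 3
f 7 5 3
f 3 8 7
f 7 6 5
f 8 6 7
f 10 9 13
f 10 13 11
f 11 13 14
f 11 14 12
f 13 9 15
f 13 15 14
f 14 15 16
f 14 16 12
f 15 9 17
f 15 17 16
f 16 17 18
f 16 18 12
f 17 9 19
f 17 19 18
f 18 19 20
f 18 20 12
f 19 9 21
f 19 21 20
f 20 21 22
f 20 22 12
f 21 9 23
f 21 23 22
f 22 23 24
f 22 24 12
f 23 9 25
f 23 25 24
f 24 25 26
f 24 26 12
f 25 9 27
f 25 27 26
f 26 27 28
f 26 28 12
f 27 9 10
f 27 10 28
f 28 10 11
f 28 11 12
f 30 29 33
f 30 33 31
f 31 33 34
f 31 34 32
f 33 29 35
f 33 35 34
f 34 35 36
f 34 36 32
f 35 29 37
f 35 37 36
f 36 37 38
f 36 38 32
f 37 29 39
f 37 39 38
f 38 39 40
f 38 40 32
f 39 29 41
f 39 41 40
f 40 41 42
f 40 42 32
f 41 29 43
f 41 43 42
f 42 43 44
f 42 44 32
f 43 29 45
f 43 45 44
f 44 45 46
f 44 46 32
f 45 29 47
f 45 47 46
f 46 47 48
f 46 48 32
f 47 29 49
f 47 49 48
f 48 49 50
f 48 50 32
f 49 29 51
f 49 51 50
f 50 51 52
f 50 52 32
f 51 29 53
f 51 53 52
f 52 53 54
f 52 54 32
f 53 29 55
f 53 55 54
f 54 55 56
f 54 56 32
f 55 29 57
f 55 57 56
f 56 57 58
f 56 58 32
f 57 29 30
f 57 30 58
f 58 30 31
f 58 31 32
f 60 62 59
f 63 60 59
f 59 62 61
f 61 63 59
f 60 66 62
f 64 60 63
f 64 66 60
f 62 66 61
f 65 63 61
f 61 66 65
f 65 64 63
f 66 64 65
f 68 70 67
f 71 68 67
f 67 70 69
f 69 71 67
f 68 74 70
f 72 68 71
f 72 74 68
f 70 74 69
f 73 71 69
f 69 74 73
f 73 72 71
f 74 72 73



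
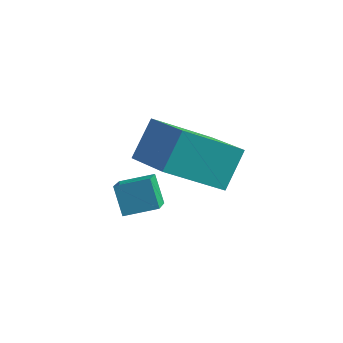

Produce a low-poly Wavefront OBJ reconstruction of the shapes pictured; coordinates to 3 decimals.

v -1.582 -1.823 -2.006
v -1.439 -0.838 -0.883
v -3.108 -0.76 -2.744
v -2.965 0.225 -1.621
v -0.175 -0.645 -3.219
v -0.032 0.34 -2.096
v -1.701 0.418 -3.957
v -1.558 1.403 -2.834
v -2.05 -3.371 -2.947
v -2.53 -2.986 -2.12
v -2.381 -2.411 -3.586
v -2.861 -2.026 -2.759
v -1.159 -2.874 -2.661
v -1.639 -2.489 -1.834
v -1.49 -1.914 -3.3
v -1.97 -1.529 -2.473
f 2 4 1
f 5 2 1
f 1 4 3
f 3 5 1
f 2 8 4
f 6 2 5
f 6 8 2
f 4 8 3
f 7 5 3
f 3 8 7
f 7 6 5
f 8 6 7
f 10 12 9
f 13 10 9
f 9 12 11
f 11 13 9
f 10 16 12
f 14 10 13
f 14 16 10
f 12 16 11
f 15 13 11
f 11 16 15
f 15 14 13
f 16 14 15



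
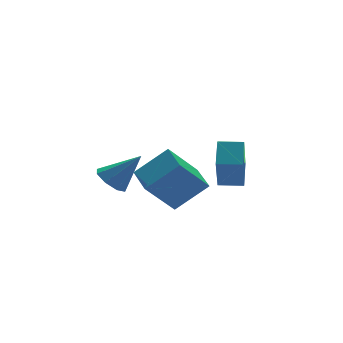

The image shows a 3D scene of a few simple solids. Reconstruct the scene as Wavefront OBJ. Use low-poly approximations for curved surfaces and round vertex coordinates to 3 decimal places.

v -0.928 1.684 0.015
v -0.262 1.691 -0.529
v 0.228 1.116 1.425
v -0.346 2.27 -0.226
v -0.772 2.505 0.218
v -1.289 2.259 0.542
v -1.595 1.677 0.558
v -1.51 1.098 0.256
v -1.084 0.863 -0.188
v -0.567 1.109 -0.513
v -0.274 -2.591 -0.071
v -1.64 -2.553 1.43
v 0.045 -1.095 0.182
v -1.322 -1.057 1.683
v 1.062 -3.083 1.157
v -0.305 -3.045 2.658
v 1.38 -1.587 1.41
v 0.014 -1.549 2.911
v 0.906 -3.821 2.741
v 1.565 -2.856 3.494
v 1.547 -2.929 1.034
v 2.206 -1.964 1.787
v 1.794 -4.436 2.753
v 2.453 -3.471 3.506
v 2.435 -3.544 1.046
v 3.094 -2.579 1.799
f 2 1 4
f 2 4 3
f 4 1 5
f 4 5 3
f 5 1 6
f 5 6 3
f 6 1 7
f 6 7 3
f 7 1 8
f 7 8 3
f 8 1 9
f 8 9 3
f 9 1 10
f 9 10 3
f 10 1 2
f 10 2 3
f 12 14 11
f 15 12 11
f 11 14 13
f 13 15 11
f 12 18 14
f 16 12 15
f 16 18 12
f 14 18 13
f 17 15 13
f 13 18 17
f 17 16 15
f 18 16 17
f 20 22 19
f 23 20 19
f 19 22 21
f 21 23 19
f 20 26 22
f 24 20 23
f 24 26 20
f 22 26 21
f 25 23 21
f 21 26 25
f 25 24 23
f 26 24 25



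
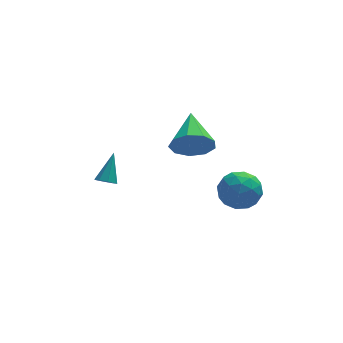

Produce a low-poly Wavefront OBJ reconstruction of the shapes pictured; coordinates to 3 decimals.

v 0.636 1.499 2.401
v 1.285 1.709 1.55
v 0.964 3.481 3.139
v 0.58 1.888 1.384
v -0.098 1.884 1.693
v -0.433 1.701 2.333
v -0.267 1.423 3.005
v 0.321 1.181 3.394
v 1.057 1.088 3.318
v 1.596 1.187 2.813
v 1.686 1.432 2.114
v -3.398 1.04 0.862
v -3.026 0.683 0.984
v -2.862 2 2.038
v -2.899 0.951 0.707
v -3.065 1.271 0.521
v -3.425 1.456 0.535
v -3.77 1.397 0.74
v -3.897 1.129 1.017
v -3.732 0.809 1.203
v -3.371 0.624 1.189
v 2.734 1.16 -1.27
v 3.644 0.794 -0.74
v 1.696 0.446 0.02
v 2.606 0.08 0.55
v 2.392 1.172 0.501
v 3.033 1.614 -0.296
v 2.307 -0.374 -0.424
v 2.948 0.068 -1.221
v 3.38 -0.154 -0.217
v 3.432 0.801 0.354
v 1.908 0.439 -1.074
v 1.96 1.394 -0.503
v 3.28 1.04 -1.118
v 2.06 0.2 0.398
v 1.934 0.843 0.369
v 2.469 0.627 0.681
v 2.921 1.522 -0.857
v 3.456 1.306 -0.546
v 2.72 1.529 0.183
v 1.884 -0.066 -0.174
v 2.419 -0.282 0.137
v 2.871 0.613 -1.401
v 3.406 0.397 -1.089
v 2.62 -0.289 -0.903
v 3.66 0.267 -0.5
v 3.049 -0.153 0.259
v 2.874 -0.419 -0.314
v 3.251 -0.16 -0.782
v 3.691 0.829 -0.164
v 3.08 0.409 0.594
v 2.954 1.051 0.566
v 3.332 1.311 0.097
v 3.535 0.271 0.144
v 2.26 0.831 -1.314
v 1.649 0.411 -0.556
v 2.008 -0.071 -0.817
v 2.386 0.189 -1.286
v 2.291 1.393 -0.979
v 1.68 0.973 -0.22
v 2.089 1.4 0.062
v 2.466 1.659 -0.406
v 1.805 0.969 -0.864
f 2 1 4
f 2 4 3
f 4 1 5
f 4 5 3
f 5 1 6
f 5 6 3
f 6 1 7
f 6 7 3
f 7 1 8
f 7 8 3
f 8 1 9
f 8 9 3
f 9 1 10
f 9 10 3
f 10 1 11
f 10 11 3
f 11 1 2
f 11 2 3
f 13 12 15
f 13 15 14
f 15 12 16
f 15 16 14
f 16 12 17
f 16 17 14
f 17 12 18
f 17 18 14
f 18 12 19
f 18 19 14
f 19 12 20
f 19 20 14
f 20 12 21
f 20 21 14
f 21 12 13
f 21 13 14
f 22 59 38
f 59 33 62
f 38 62 27
f 59 62 38
f 22 38 34
f 38 27 39
f 34 39 23
f 38 39 34
f 22 34 43
f 34 23 44
f 43 44 29
f 34 44 43
f 22 43 55
f 43 29 58
f 55 58 32
f 43 58 55
f 22 55 59
f 55 32 63
f 59 63 33
f 55 63 59
f 23 39 50
f 39 27 53
f 50 53 31
f 39 53 50
f 27 62 40
f 62 33 61
f 40 61 26
f 62 61 40
f 33 63 60
f 63 32 56
f 60 56 24
f 63 56 60
f 32 58 57
f 58 29 45
f 57 45 28
f 58 45 57
f 29 44 49
f 44 23 46
f 49 46 30
f 44 46 49
f 25 51 37
f 51 31 52
f 37 52 26
f 51 52 37
f 25 37 35
f 37 26 36
f 35 36 24
f 37 36 35
f 25 35 42
f 35 24 41
f 42 41 28
f 35 41 42
f 25 42 47
f 42 28 48
f 47 48 30
f 42 48 47
f 25 47 51
f 47 30 54
f 51 54 31
f 47 54 51
f 26 52 40
f 52 31 53
f 40 53 27
f 52 53 40
f 24 36 60
f 36 26 61
f 60 61 33
f 36 61 60
f 28 41 57
f 41 24 56
f 57 56 32
f 41 56 57
f 30 48 49
f 48 28 45
f 49 45 29
f 48 45 49
f 31 54 50
f 54 30 46
f 50 46 23
f 54 46 50



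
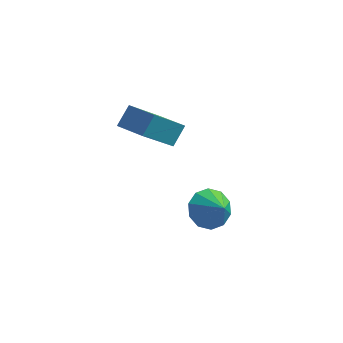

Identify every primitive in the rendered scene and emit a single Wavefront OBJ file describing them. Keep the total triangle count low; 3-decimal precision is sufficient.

v 0.746 -0.941 -1.232
v 1.363 -0.916 -2.044
v 1.614 -1.439 -0.588
v 1.437 -0.377 -1.727
v 1.247 -0.053 -1.22
v 0.866 -0.068 -0.718
v 0.439 -0.417 -0.413
v 0.129 -0.966 -0.42
v 0.055 -1.505 -0.737
v 0.245 -1.829 -1.244
v 0.626 -1.814 -1.746
v 1.053 -1.465 -2.051
v -2.019 -0.883 2.333
v -2.625 -2.43 3.729
v -1.827 -0.193 3.181
v -2.433 -1.74 4.577
v -0.687 -1.34 2.403
v -1.293 -2.887 3.799
v -0.495 -0.65 3.251
v -1.101 -2.197 4.647
f 2 1 4
f 2 4 3
f 4 1 5
f 4 5 3
f 5 1 6
f 5 6 3
f 6 1 7
f 6 7 3
f 7 1 8
f 7 8 3
f 8 1 9
f 8 9 3
f 9 1 10
f 9 10 3
f 10 1 11
f 10 11 3
f 11 1 12
f 11 12 3
f 12 1 2
f 12 2 3
f 14 16 13
f 17 14 13
f 13 16 15
f 15 17 13
f 14 20 16
f 18 14 17
f 18 20 14
f 16 20 15
f 19 17 15
f 15 20 19
f 19 18 17
f 20 18 19



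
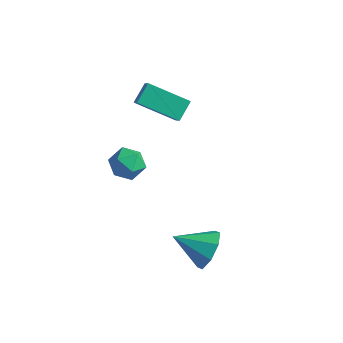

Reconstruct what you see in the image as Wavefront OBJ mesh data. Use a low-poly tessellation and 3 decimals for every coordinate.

v -2.167 1.797 0.648
v -2.201 2.727 1.323
v -0.289 2.477 -0.199
v -0.322 3.408 0.476
v -1.438 1.072 1.684
v -1.471 2.003 2.359
v 0.441 1.753 0.837
v 0.407 2.683 1.512
v 4.316 -1.527 -3.75
v 4.893 -1.624 -2.83
v 2.884 -2.273 -2.93
v 4.487 -0.897 -2.877
v 3.981 -0.539 -3.435
v 3.671 -0.759 -4.177
v 3.738 -1.43 -4.669
v 4.144 -2.157 -4.622
v 4.651 -2.515 -4.064
v 4.961 -2.295 -3.322
v -2.481 1.23 -3.276
v -1.697 1.591 -2.84
v -1.883 -0.211 -3.16
v -1.099 0.15 -2.724
v -1.952 0.156 -2.268
v -2.322 1.047 -2.34
v -1.258 0.333 -3.66
v -1.628 1.224 -3.732
v -0.941 1.036 -3.077
v -1.37 0.927 -2.217
v -2.21 0.453 -3.783
v -2.639 0.344 -2.923
f 2 4 1
f 5 2 1
f 1 4 3
f 3 5 1
f 2 8 4
f 6 2 5
f 6 8 2
f 4 8 3
f 7 5 3
f 3 8 7
f 7 6 5
f 8 6 7
f 10 9 12
f 10 12 11
f 12 9 13
f 12 13 11
f 13 9 14
f 13 14 11
f 14 9 15
f 14 15 11
f 15 9 16
f 15 16 11
f 16 9 17
f 16 17 11
f 17 9 18
f 17 18 11
f 18 9 10
f 18 10 11
f 19 30 24
f 19 24 20
f 19 20 26
f 19 26 29
f 19 29 30
f 20 24 28
f 24 30 23
f 30 29 21
f 29 26 25
f 26 20 27
f 22 28 23
f 22 23 21
f 22 21 25
f 22 25 27
f 22 27 28
f 23 28 24
f 21 23 30
f 25 21 29
f 27 25 26
f 28 27 20



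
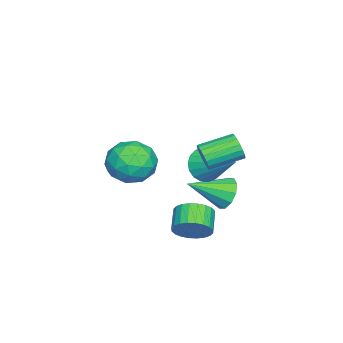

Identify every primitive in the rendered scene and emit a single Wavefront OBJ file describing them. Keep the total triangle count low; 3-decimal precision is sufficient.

v 0.906 2.088 0.534
v 1.301 2.345 -0.256
v 1.794 3.712 1.506
v 0.944 2.545 -0.264
v 0.579 2.654 -0.113
v 0.279 2.651 0.166
v 0.104 2.537 0.517
v 0.087 2.334 0.872
v 0.232 2.082 1.16
v 0.511 1.831 1.324
v 0.869 1.631 1.332
v 1.234 1.522 1.181
v 1.534 1.525 0.903
v 1.709 1.639 0.551
v 1.726 1.843 0.196
v 1.58 2.095 -0.092
v 3.517 2.843 2.577
v 3.856 2.865 3.166
v 3.003 4.118 3.612
v 2.663 4.097 3.023
v 4.022 3.042 2.986
v 3.169 4.296 3.431
v 4.088 3.18 2.725
v 3.235 4.433 3.17
v 4.041 3.252 2.434
v 3.188 4.505 2.88
v 3.89 3.242 2.172
v 3.037 4.495 2.618
v 3.665 3.153 1.991
v 2.812 4.406 2.436
v 3.411 3.003 1.925
v 2.558 4.256 2.37
v 3.177 2.822 1.988
v 2.324 4.075 2.434
v 3.011 2.644 2.169
v 2.158 3.898 2.614
v 2.945 2.507 2.43
v 2.092 3.76 2.875
v 2.992 2.435 2.72
v 2.139 3.688 3.166
v 3.143 2.445 2.982
v 2.29 3.698 3.428
v 3.368 2.534 3.164
v 2.515 3.787 3.609
v 3.622 2.684 3.23
v 2.769 3.937 3.675
v -0.543 2.609 -1.982
v 0.175 2.774 -2.499
v 0.423 1.111 -1.118
v 0.225 3.074 -2.034
v -0.018 3.197 -1.549
v -0.461 3.095 -1.229
v -0.936 2.807 -1.197
v -1.261 2.444 -1.465
v -1.311 2.143 -1.93
v -1.068 2.02 -2.415
v -0.625 2.122 -2.734
v -0.15 2.41 -2.766
v -0.515 -0.693 -0.052
v 0.658 -0.335 -0.239
v 0.022 -2.605 -0.341
v 1.195 -2.247 -0.528
v 0.692 -2.157 0.603
v 0.359 -0.975 0.781
v 0.321 -1.965 -1.361
v -0.012 -0.783 -1.183
v 1.175 -1.121 -1.048
v 1.404 -1.24 0.166
v -0.724 -1.7 -0.746
v -0.495 -1.819 0.468
v 0.024 -0.346 -0.12
v 0.656 -2.594 -0.46
v 0.36 -2.541 0.205
v 1.049 -2.331 0.095
v -0.151 -0.722 0.479
v 0.538 -0.512 0.37
v 0.558 -1.583 0.864
v 0.142 -2.428 -0.95
v 0.831 -2.218 -1.059
v -0.369 -0.609 -0.675
v 0.32 -0.399 -0.785
v 0.122 -1.357 -1.444
v 1.017 -0.598 -0.705
v 1.333 -1.722 -0.875
v 0.819 -1.556 -1.365
v 0.624 -0.861 -1.26
v 1.152 -0.668 0.008
v 1.468 -1.792 -0.162
v 1.172 -1.739 0.503
v 0.977 -1.044 0.607
v 1.456 -1.13 -0.468
v -0.788 -1.148 -0.418
v -0.472 -2.272 -0.588
v -0.297 -1.896 -1.187
v -0.492 -1.201 -1.083
v -0.653 -1.218 0.295
v -0.337 -2.342 0.125
v 0.056 -2.079 0.68
v -0.139 -1.384 0.785
v -0.776 -1.81 -0.112
v 3.5 2.387 -1.945
v 3.971 2.005 -1.308
v 3.012 1.77 -0.738
v 2.54 2.153 -1.375
v 3.958 2.329 -1.196
v 2.999 2.095 -0.627
v 3.876 2.663 -1.198
v 2.917 2.428 -0.629
v 3.736 2.954 -1.314
v 2.776 2.719 -0.744
v 3.56 3.159 -1.526
v 2.6 2.924 -0.956
v 3.374 3.247 -1.802
v 2.415 3.012 -1.232
v 3.208 3.203 -2.099
v 2.249 2.969 -1.529
v 3.087 3.036 -2.373
v 2.127 2.801 -1.803
v 3.028 2.77 -2.582
v 2.069 2.535 -2.012
v 3.041 2.445 -2.693
v 2.082 2.211 -2.124
v 3.123 2.112 -2.691
v 2.164 1.877 -2.122
v 3.264 1.821 -2.576
v 2.304 1.586 -2.006
v 3.44 1.616 -2.364
v 2.48 1.381 -1.794
v 3.625 1.528 -2.088
v 2.666 1.293 -1.518
v 3.791 1.571 -1.791
v 2.832 1.337 -1.221
v 3.913 1.739 -1.517
v 2.953 1.504 -0.947
f 2 1 4
f 2 4 3
f 4 1 5
f 4 5 3
f 5 1 6
f 5 6 3
f 6 1 7
f 6 7 3
f 7 1 8
f 7 8 3
f 8 1 9
f 8 9 3
f 9 1 10
f 9 10 3
f 10 1 11
f 10 11 3
f 11 1 12
f 11 12 3
f 12 1 13
f 12 13 3
f 13 1 14
f 13 14 3
f 14 1 15
f 14 15 3
f 15 1 16
f 15 16 3
f 16 1 2
f 16 2 3
f 18 17 21
f 18 21 19
f 19 21 22
f 19 22 20
f 21 17 23
f 21 23 22
f 22 23 24
f 22 24 20
f 23 17 25
f 23 25 24
f 24 25 26
f 24 26 20
f 25 17 27
f 25 27 26
f 26 27 28
f 26 28 20
f 27 17 29
f 27 29 28
f 28 29 30
f 28 30 20
f 29 17 31
f 29 31 30
f 30 31 32
f 30 32 20
f 31 17 33
f 31 33 32
f 32 33 34
f 32 34 20
f 33 17 35
f 33 35 34
f 34 35 36
f 34 36 20
f 35 17 37
f 35 37 36
f 36 37 38
f 36 38 20
f 37 17 39
f 37 39 38
f 38 39 40
f 38 40 20
f 39 17 41
f 39 41 40
f 40 41 42
f 40 42 20
f 41 17 43
f 41 43 42
f 42 43 44
f 42 44 20
f 43 17 45
f 43 45 44
f 44 45 46
f 44 46 20
f 45 17 18
f 45 18 46
f 46 18 19
f 46 19 20
f 48 47 50
f 48 50 49
f 50 47 51
f 50 51 49
f 51 47 52
f 51 52 49
f 52 47 53
f 52 53 49
f 53 47 54
f 53 54 49
f 54 47 55
f 54 55 49
f 55 47 56
f 55 56 49
f 56 47 57
f 56 57 49
f 57 47 58
f 57 58 49
f 58 47 48
f 58 48 49
f 59 96 75
f 96 70 99
f 75 99 64
f 96 99 75
f 59 75 71
f 75 64 76
f 71 76 60
f 75 76 71
f 59 71 80
f 71 60 81
f 80 81 66
f 71 81 80
f 59 80 92
f 80 66 95
f 92 95 69
f 80 95 92
f 59 92 96
f 92 69 100
f 96 100 70
f 92 100 96
f 60 76 87
f 76 64 90
f 87 90 68
f 76 90 87
f 64 99 77
f 99 70 98
f 77 98 63
f 99 98 77
f 70 100 97
f 100 69 93
f 97 93 61
f 100 93 97
f 69 95 94
f 95 66 82
f 94 82 65
f 95 82 94
f 66 81 86
f 81 60 83
f 86 83 67
f 81 83 86
f 62 88 74
f 88 68 89
f 74 89 63
f 88 89 74
f 62 74 72
f 74 63 73
f 72 73 61
f 74 73 72
f 62 72 79
f 72 61 78
f 79 78 65
f 72 78 79
f 62 79 84
f 79 65 85
f 84 85 67
f 79 85 84
f 62 84 88
f 84 67 91
f 88 91 68
f 84 91 88
f 63 89 77
f 89 68 90
f 77 90 64
f 89 90 77
f 61 73 97
f 73 63 98
f 97 98 70
f 73 98 97
f 65 78 94
f 78 61 93
f 94 93 69
f 78 93 94
f 67 85 86
f 85 65 82
f 86 82 66
f 85 82 86
f 68 91 87
f 91 67 83
f 87 83 60
f 91 83 87
f 102 101 105
f 102 105 103
f 103 105 106
f 103 106 104
f 105 101 107
f 105 107 106
f 106 107 108
f 106 108 104
f 107 101 109
f 107 109 108
f 108 109 110
f 108 110 104
f 109 101 111
f 109 111 110
f 110 111 112
f 110 112 104
f 111 101 113
f 111 113 112
f 112 113 114
f 112 114 104
f 113 101 115
f 113 115 114
f 114 115 116
f 114 116 104
f 115 101 117
f 115 117 116
f 116 117 118
f 116 118 104
f 117 101 119
f 117 119 118
f 118 119 120
f 118 120 104
f 119 101 121
f 119 121 120
f 120 121 122
f 120 122 104
f 121 101 123
f 121 123 122
f 122 123 124
f 122 124 104
f 123 101 125
f 123 125 124
f 124 125 126
f 124 126 104
f 125 101 127
f 125 127 126
f 126 127 128
f 126 128 104
f 127 101 129
f 127 129 128
f 128 129 130
f 128 130 104
f 129 101 131
f 129 131 130
f 130 131 132
f 130 132 104
f 131 101 133
f 131 133 132
f 132 133 134
f 132 134 104
f 133 101 102
f 133 102 134
f 134 102 103
f 134 103 104



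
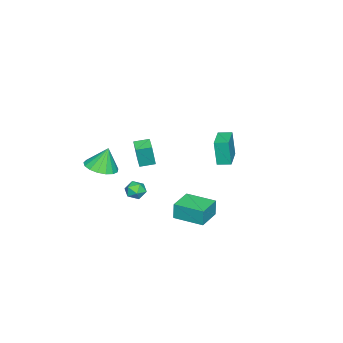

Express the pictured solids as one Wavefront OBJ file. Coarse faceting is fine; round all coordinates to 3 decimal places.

v 2.803 1.771 -0.56
v 2.773 1.785 0.519
v 2.879 3.579 -0.582
v 2.849 3.593 0.497
v 4.331 1.707 -0.517
v 4.301 1.721 0.562
v 4.407 3.515 -0.539
v 4.377 3.529 0.54
v -4.593 0.623 -0.814
v -4.663 0.389 0.929
v -4.831 1.444 -0.713
v -4.901 1.209 1.03
v -2.999 1.071 -0.69
v -3.069 0.836 1.053
v -3.237 1.891 -0.589
v -3.307 1.657 1.154
v -1.028 -2.715 -2.241
v -0.517 -2.274 -2.48
v -0.363 -3.626 -2.5
v 0.148 -3.185 -2.739
v -0.003 -3.213 -2.04
v -0.414 -2.65 -1.88
v -0.466 -3.25 -3.1
v -0.877 -2.687 -2.94
v -0.17 -2.605 -3.01
v 0.116 -2.582 -2.356
v -0.996 -3.318 -2.624
v -0.71 -3.295 -1.97
v 3.686 -3.023 1.945
v 4.647 -2.752 2.095
v 3.374 -2.697 3.355
v 4.433 -2.343 1.953
v 4.047 -2.089 1.809
v 3.579 -2.05 1.697
v 3.135 -2.233 1.641
v 2.817 -2.597 1.655
v 2.698 -3.058 1.735
v 2.806 -3.512 1.864
v 3.115 -3.853 2.011
v 3.555 -4.005 2.143
v 4.024 -3.931 2.23
v 4.417 -3.649 2.251
v 4.641 -3.224 2.203
v 2.019 -0.608 2.546
v 2.247 -0.717 3.994
v 2.821 -0.069 2.46
v 3.048 -0.178 3.909
v 2.512 -1.362 2.411
v 2.739 -1.471 3.86
v 3.313 -0.823 2.326
v 3.541 -0.932 3.774
f 2 4 1
f 5 2 1
f 1 4 3
f 3 5 1
f 2 8 4
f 6 2 5
f 6 8 2
f 4 8 3
f 7 5 3
f 3 8 7
f 7 6 5
f 8 6 7
f 10 12 9
f 13 10 9
f 9 12 11
f 11 13 9
f 10 16 12
f 14 10 13
f 14 16 10
f 12 16 11
f 15 13 11
f 11 16 15
f 15 14 13
f 16 14 15
f 17 28 22
f 17 22 18
f 17 18 24
f 17 24 27
f 17 27 28
f 18 22 26
f 22 28 21
f 28 27 19
f 27 24 23
f 24 18 25
f 20 26 21
f 20 21 19
f 20 19 23
f 20 23 25
f 20 25 26
f 21 26 22
f 19 21 28
f 23 19 27
f 25 23 24
f 26 25 18
f 30 29 32
f 30 32 31
f 32 29 33
f 32 33 31
f 33 29 34
f 33 34 31
f 34 29 35
f 34 35 31
f 35 29 36
f 35 36 31
f 36 29 37
f 36 37 31
f 37 29 38
f 37 38 31
f 38 29 39
f 38 39 31
f 39 29 40
f 39 40 31
f 40 29 41
f 40 41 31
f 41 29 42
f 41 42 31
f 42 29 43
f 42 43 31
f 43 29 30
f 43 30 31
f 45 47 44
f 48 45 44
f 44 47 46
f 46 48 44
f 45 51 47
f 49 45 48
f 49 51 45
f 47 51 46
f 50 48 46
f 46 51 50
f 50 49 48
f 51 49 50



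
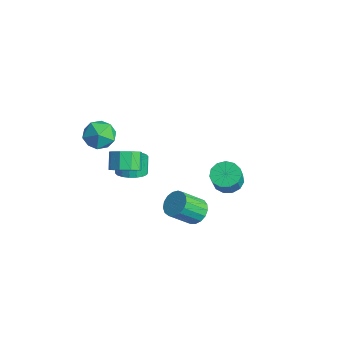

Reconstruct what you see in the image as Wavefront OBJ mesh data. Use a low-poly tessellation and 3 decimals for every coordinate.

v -1.832 -1.752 -2.343
v -1.12 -1.119 -2.226
v -1.536 -0.855 -1.121
v -2.248 -1.488 -1.237
v -1.431 -0.882 -2.399
v -1.846 -0.618 -1.294
v -1.821 -0.817 -2.561
v -2.236 -0.553 -1.456
v -2.213 -0.938 -2.68
v -2.629 -0.674 -1.575
v -2.53 -1.22 -2.732
v -2.946 -0.956 -1.627
v -2.708 -1.607 -2.707
v -3.124 -1.343 -1.602
v -2.713 -2.023 -2.61
v -3.129 -1.759 -1.504
v -2.544 -2.385 -2.459
v -2.96 -2.121 -1.354
v -2.234 -2.622 -2.286
v -2.649 -2.358 -1.181
v -1.844 -2.687 -2.124
v -2.259 -2.423 -1.019
v -1.451 -2.566 -2.005
v -1.867 -2.302 -0.9
v -1.134 -2.284 -1.953
v -1.55 -2.02 -0.848
v -0.956 -1.897 -1.978
v -1.372 -1.633 -0.873
v -0.951 -1.481 -2.076
v -1.367 -1.217 -0.97
v 1.914 -4.157 2.262
v 2.303 -4.708 2.888
v 1.575 -4.274 3.723
v 1.186 -3.723 3.098
v 2.607 -4.158 2.867
v 1.88 -3.723 3.702
v 2.587 -3.607 2.563
v 1.86 -3.173 3.398
v 2.252 -3.314 2.118
v 1.524 -2.879 2.953
v 1.759 -3.415 1.741
v 1.031 -2.981 2.576
v 1.338 -3.864 1.608
v 0.61 -3.429 2.443
v 1.187 -4.45 1.781
v 0.459 -4.015 2.616
v 1.375 -4.899 2.179
v 0.648 -4.464 3.014
v 1.816 -5.001 2.617
v 1.089 -4.566 3.452
v -2.325 -3.494 1.684
v -1.599 -2.827 2.226
v -1.681 -4.933 2.594
v -0.955 -4.266 3.136
v -2.057 -4.186 3.347
v -2.455 -3.296 2.784
v -0.825 -4.464 2.036
v -1.223 -3.574 1.473
v -0.672 -3.426 2.443
v -1.433 -3.254 3.253
v -1.847 -4.506 1.567
v -2.608 -4.334 2.377
v 0.091 3.709 -4.108
v 0.943 3.495 -4.495
v 1.362 3.037 -3.318
v 0.509 3.251 -2.932
v 0.982 4.002 -4.311
v 1.4 3.545 -3.134
v 0.738 4.416 -4.063
v 1.156 3.959 -2.887
v 0.289 4.606 -3.83
v 0.707 4.148 -2.653
v -0.224 4.511 -3.685
v 0.194 4.053 -2.508
v -0.636 4.161 -3.674
v -0.218 3.703 -2.497
v -0.818 3.667 -3.801
v -0.4 3.21 -2.625
v -0.711 3.187 -4.026
v -0.293 2.73 -2.85
v -0.349 2.873 -4.277
v 0.069 2.415 -3.1
v 0.152 2.823 -4.474
v 0.57 2.366 -3.298
v 0.634 3.055 -4.555
v 1.052 2.598 -3.379
v 3.62 -0.598 -1.884
v 3.969 -1.185 -2.439
v 3.788 -2.47 -1.191
v 3.44 -1.882 -0.636
v 4.302 -1.032 -2.232
v 4.121 -2.317 -0.984
v 4.479 -0.779 -1.946
v 4.298 -2.063 -0.698
v 4.46 -0.484 -1.645
v 4.279 -1.769 -0.398
v 4.248 -0.216 -1.4
v 4.067 -1.5 -0.152
v 3.893 -0.035 -1.265
v 3.712 -1.319 -0.017
v 3.475 0.017 -1.272
v 3.294 -1.267 -0.024
v 3.09 -0.071 -1.419
v 2.909 -1.356 -0.171
v 2.827 -0.281 -1.673
v 2.646 -1.565 -0.425
v 2.746 -0.563 -1.975
v 2.565 -1.847 -0.727
v 2.865 -0.853 -2.256
v 2.684 -2.137 -1.008
v 3.157 -1.084 -2.452
v 2.976 -2.369 -1.204
v 3.555 -1.204 -2.518
v 3.375 -2.489 -1.27
f 2 1 5
f 2 5 3
f 3 5 6
f 3 6 4
f 5 1 7
f 5 7 6
f 6 7 8
f 6 8 4
f 7 1 9
f 7 9 8
f 8 9 10
f 8 10 4
f 9 1 11
f 9 11 10
f 10 11 12
f 10 12 4
f 11 1 13
f 11 13 12
f 12 13 14
f 12 14 4
f 13 1 15
f 13 15 14
f 14 15 16
f 14 16 4
f 15 1 17
f 15 17 16
f 16 17 18
f 16 18 4
f 17 1 19
f 17 19 18
f 18 19 20
f 18 20 4
f 19 1 21
f 19 21 20
f 20 21 22
f 20 22 4
f 21 1 23
f 21 23 22
f 22 23 24
f 22 24 4
f 23 1 25
f 23 25 24
f 24 25 26
f 24 26 4
f 25 1 27
f 25 27 26
f 26 27 28
f 26 28 4
f 27 1 29
f 27 29 28
f 28 29 30
f 28 30 4
f 29 1 2
f 29 2 30
f 30 2 3
f 30 3 4
f 32 31 35
f 32 35 33
f 33 35 36
f 33 36 34
f 35 31 37
f 35 37 36
f 36 37 38
f 36 38 34
f 37 31 39
f 37 39 38
f 38 39 40
f 38 40 34
f 39 31 41
f 39 41 40
f 40 41 42
f 40 42 34
f 41 31 43
f 41 43 42
f 42 43 44
f 42 44 34
f 43 31 45
f 43 45 44
f 44 45 46
f 44 46 34
f 45 31 47
f 45 47 46
f 46 47 48
f 46 48 34
f 47 31 49
f 47 49 48
f 48 49 50
f 48 50 34
f 49 31 32
f 49 32 50
f 50 32 33
f 50 33 34
f 51 62 56
f 51 56 52
f 51 52 58
f 51 58 61
f 51 61 62
f 52 56 60
f 56 62 55
f 62 61 53
f 61 58 57
f 58 52 59
f 54 60 55
f 54 55 53
f 54 53 57
f 54 57 59
f 54 59 60
f 55 60 56
f 53 55 62
f 57 53 61
f 59 57 58
f 60 59 52
f 64 63 67
f 64 67 65
f 65 67 68
f 65 68 66
f 67 63 69
f 67 69 68
f 68 69 70
f 68 70 66
f 69 63 71
f 69 71 70
f 70 71 72
f 70 72 66
f 71 63 73
f 71 73 72
f 72 73 74
f 72 74 66
f 73 63 75
f 73 75 74
f 74 75 76
f 74 76 66
f 75 63 77
f 75 77 76
f 76 77 78
f 76 78 66
f 77 63 79
f 77 79 78
f 78 79 80
f 78 80 66
f 79 63 81
f 79 81 80
f 80 81 82
f 80 82 66
f 81 63 83
f 81 83 82
f 82 83 84
f 82 84 66
f 83 63 85
f 83 85 84
f 84 85 86
f 84 86 66
f 85 63 64
f 85 64 86
f 86 64 65
f 86 65 66
f 88 87 91
f 88 91 89
f 89 91 92
f 89 92 90
f 91 87 93
f 91 93 92
f 92 93 94
f 92 94 90
f 93 87 95
f 93 95 94
f 94 95 96
f 94 96 90
f 95 87 97
f 95 97 96
f 96 97 98
f 96 98 90
f 97 87 99
f 97 99 98
f 98 99 100
f 98 100 90
f 99 87 101
f 99 101 100
f 100 101 102
f 100 102 90
f 101 87 103
f 101 103 102
f 102 103 104
f 102 104 90
f 103 87 105
f 103 105 104
f 104 105 106
f 104 106 90
f 105 87 107
f 105 107 106
f 106 107 108
f 106 108 90
f 107 87 109
f 107 109 108
f 108 109 110
f 108 110 90
f 109 87 111
f 109 111 110
f 110 111 112
f 110 112 90
f 111 87 113
f 111 113 112
f 112 113 114
f 112 114 90
f 113 87 88
f 113 88 114
f 114 88 89
f 114 89 90

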